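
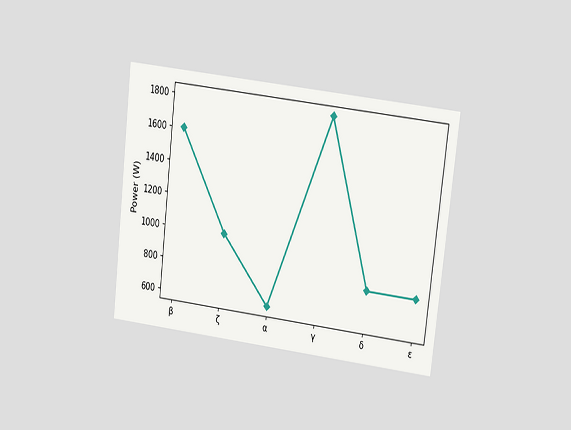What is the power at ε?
The chart is tilted about 7° clockwise and viewed at a slight angle. At ε, the line is at 800W.

800W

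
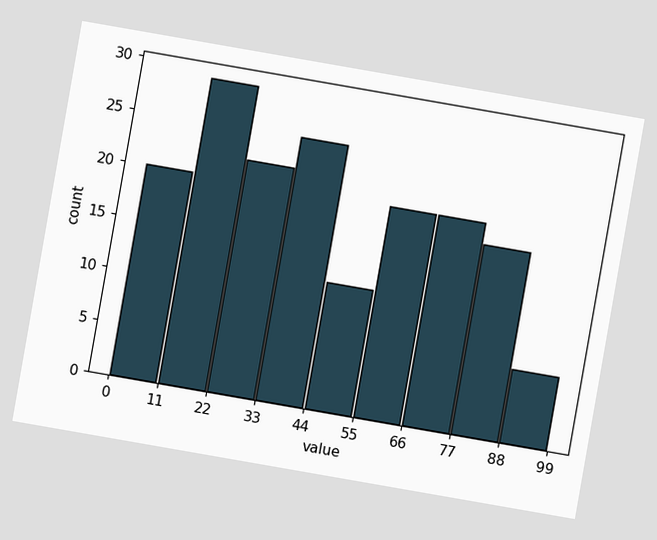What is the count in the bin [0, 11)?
The chart is tilted about 10° clockwise. The [0, 11) bin has height 20.

20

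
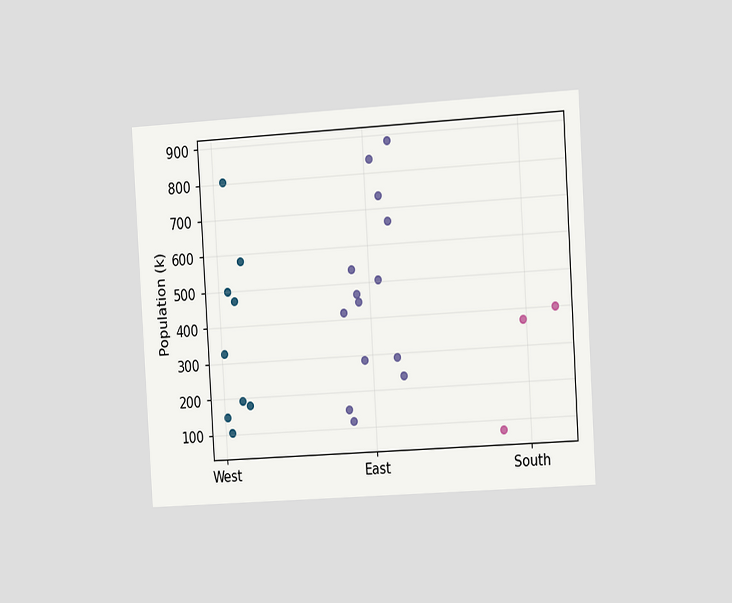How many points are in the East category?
14

The chart is tilted about 3° counter-clockwise and viewed slightly from the right. Counting the markers in the East column gives 14.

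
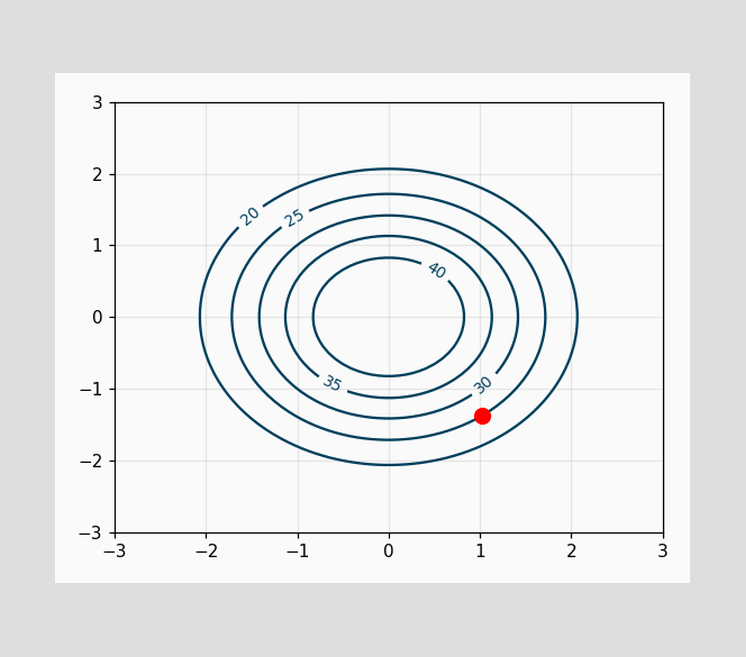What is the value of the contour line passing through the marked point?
25

The marked point sits on the contour labelled 25.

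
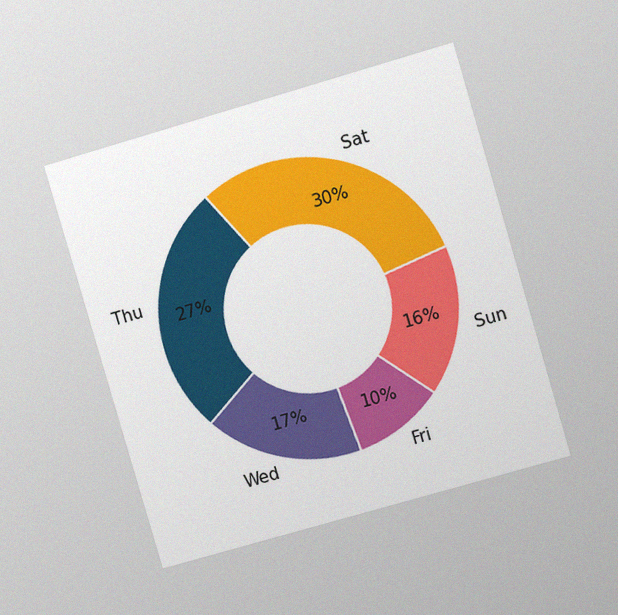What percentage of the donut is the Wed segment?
The chart is tilted about 16° counter-clockwise and viewed at a slight angle, with some photo noise. The Wed segment takes up 17% of the ring.

17%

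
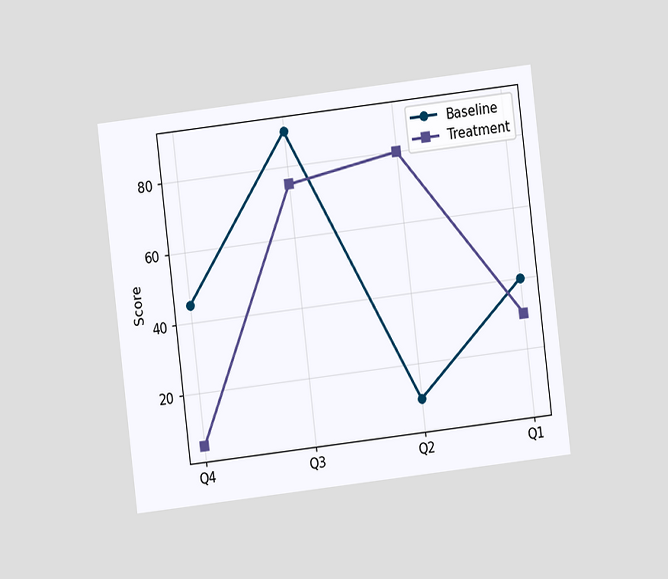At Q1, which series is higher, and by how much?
The chart is tilted about 7° counter-clockwise and viewed at a slight angle. At Q1, Baseline sits above the other line by 10.

Baseline, by 10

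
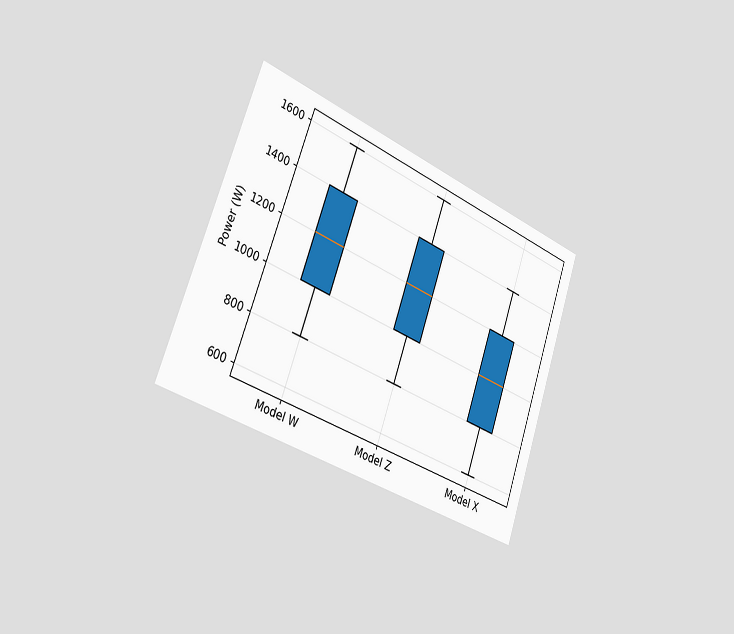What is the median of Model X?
1000W

The chart is tilted about 20° clockwise and viewed slightly from the left. The median line in the Model X box sits at 1000W.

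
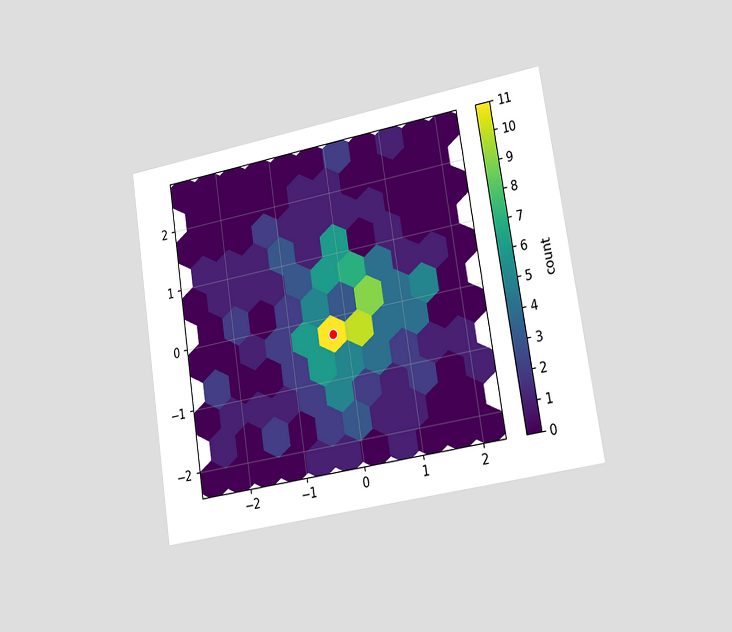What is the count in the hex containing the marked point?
The chart is tilted about 9° counter-clockwise and viewed slightly from the right. The marked hex reads 11 on the colorbar.

11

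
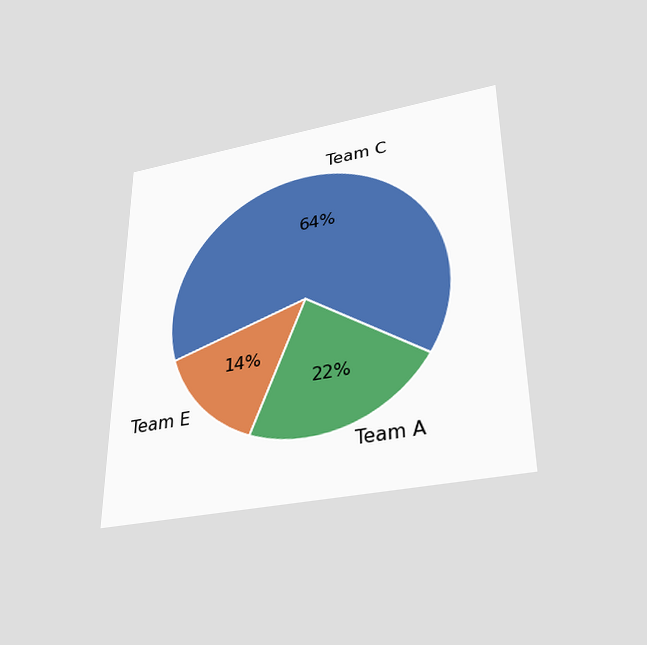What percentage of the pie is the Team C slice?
The chart is viewed slightly from below. The Team C slice takes up 64% of the pie.

64%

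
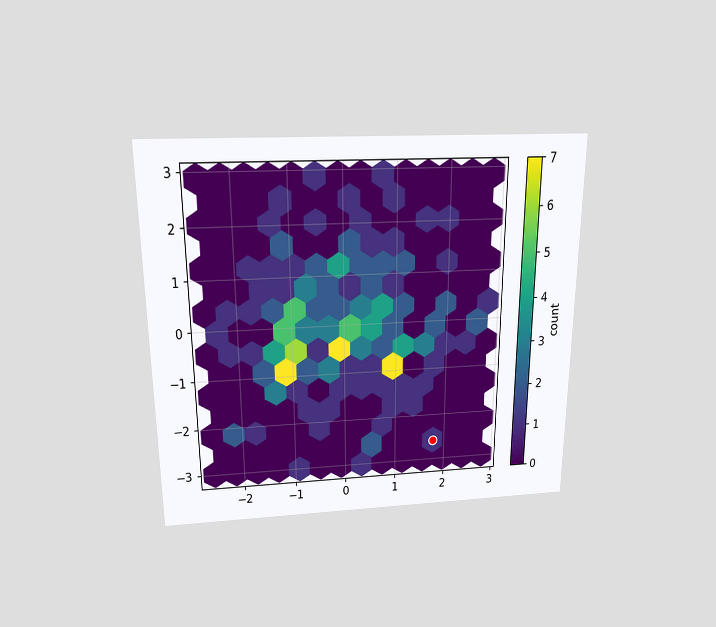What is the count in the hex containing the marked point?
The chart is viewed slightly from above. The marked hex reads 1 on the colorbar.

1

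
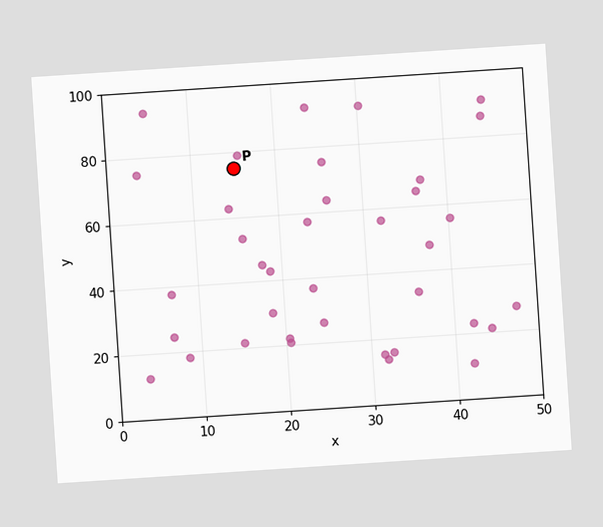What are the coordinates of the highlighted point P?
The chart is tilted about 4° counter-clockwise. Following the gridlines from P to each axis, P sits at (15, 75).

(15, 75)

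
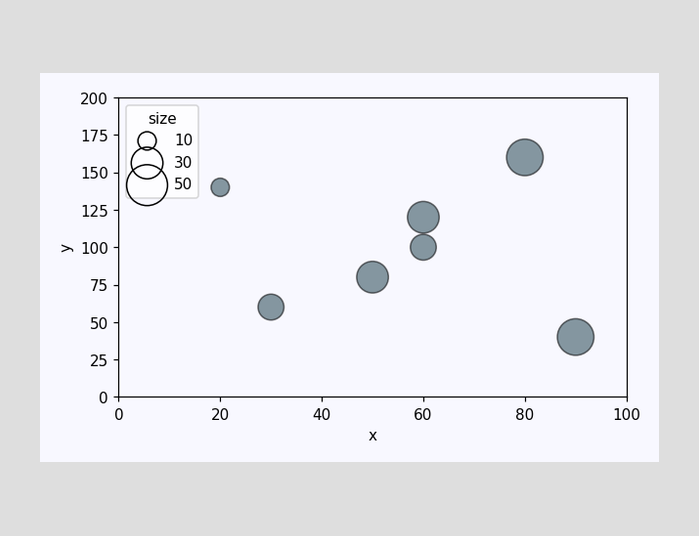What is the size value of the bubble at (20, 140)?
10

Matching the bubble at (20, 140) against the size legend gives 10.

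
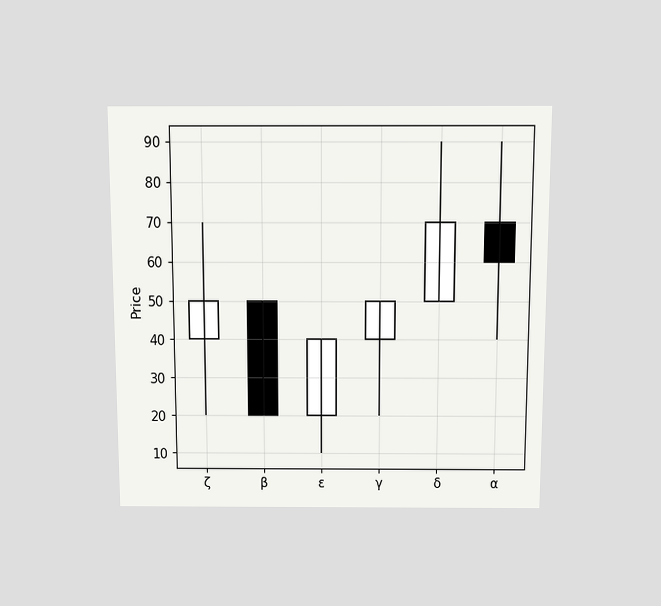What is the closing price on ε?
40

The chart is viewed slightly from above. The ε candle closes at 40.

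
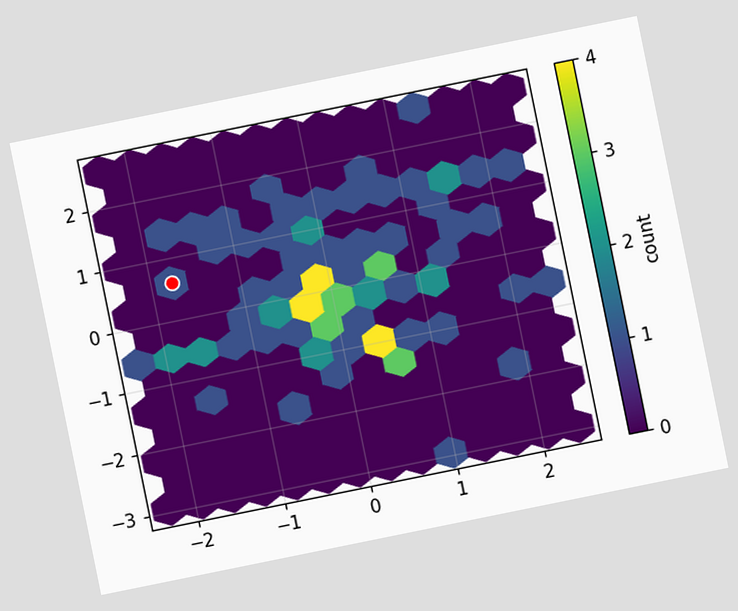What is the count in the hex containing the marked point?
The chart is tilted about 11° counter-clockwise. The marked hex reads 1 on the colorbar.

1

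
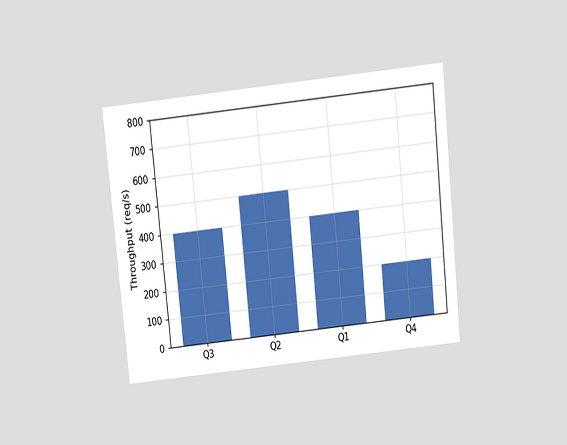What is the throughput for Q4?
The chart is tilted about 6° counter-clockwise and viewed slightly from above. Reading along the chart's y-axis, the Q4 bar reaches 200req/s.

200req/s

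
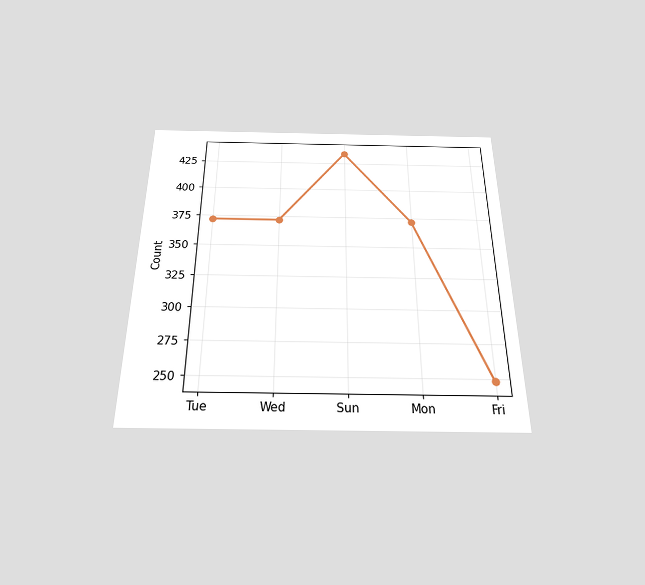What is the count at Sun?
The chart is viewed slightly from below. At Sun, the line is at 434.

434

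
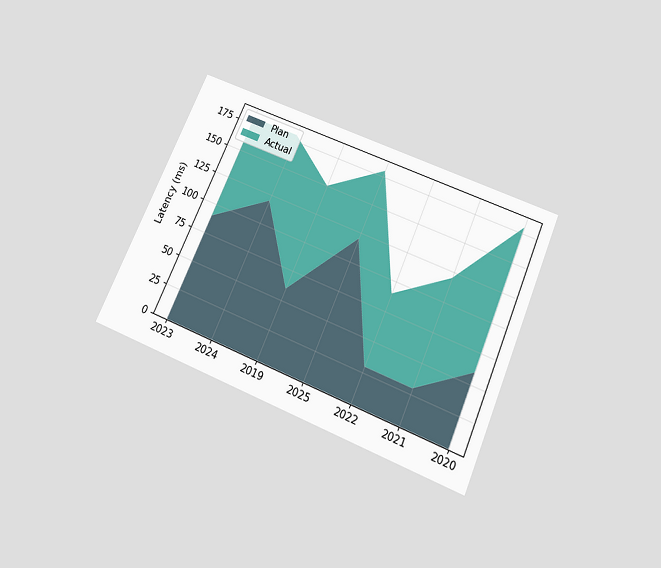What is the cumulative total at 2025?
180ms

The chart is tilted about 24° clockwise and viewed slightly from below. The stacked total at 2025 reaches 180ms.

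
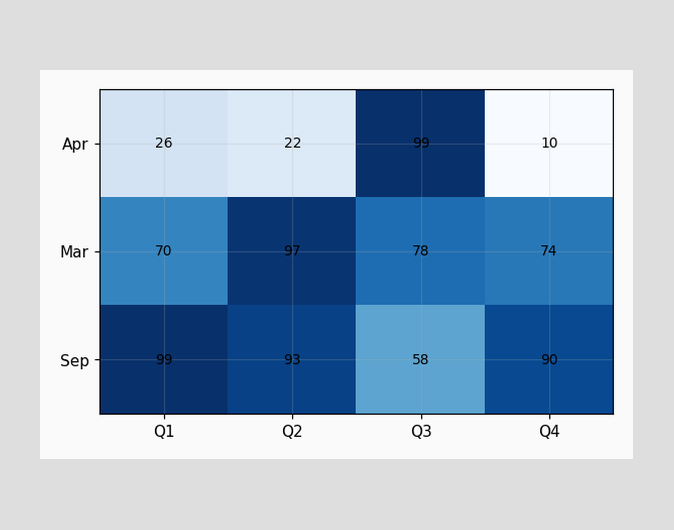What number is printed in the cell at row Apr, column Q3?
The (Apr, Q3) cell reads 99.

99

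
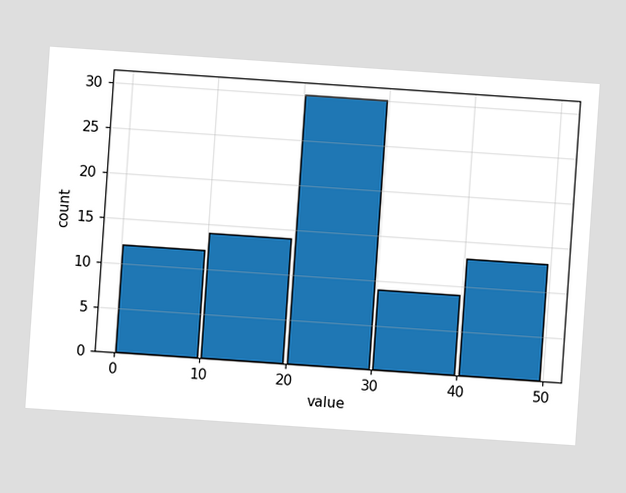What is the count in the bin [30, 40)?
9

The chart is tilted about 4° clockwise. The [30, 40) bin has height 9.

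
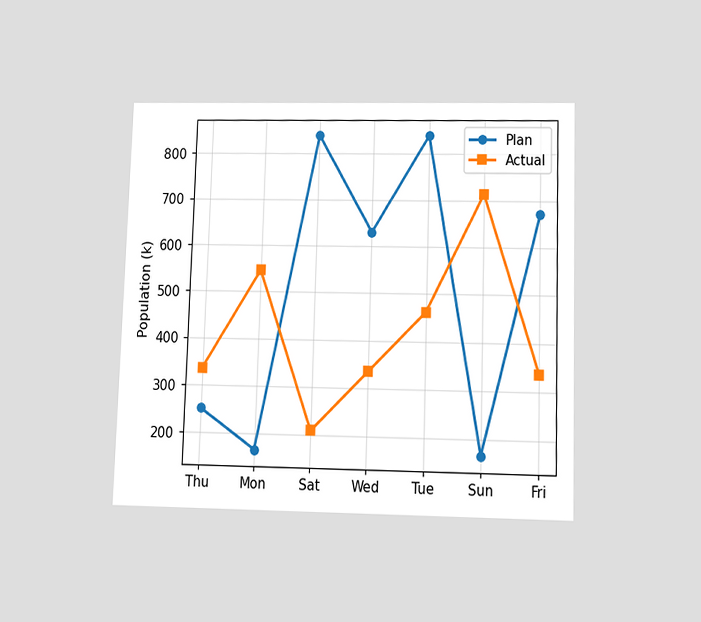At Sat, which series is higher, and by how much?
The chart is viewed slightly from below. At Sat, Plan sits above the other line by 630k.

Plan, by 630k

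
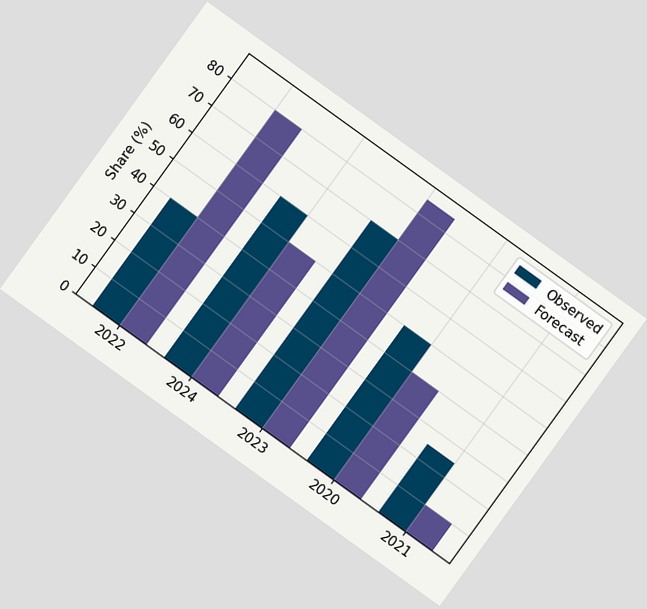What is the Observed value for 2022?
40%

The chart is tilted about 36° clockwise. The Observed bar at 2022 reaches 40% on the y-axis.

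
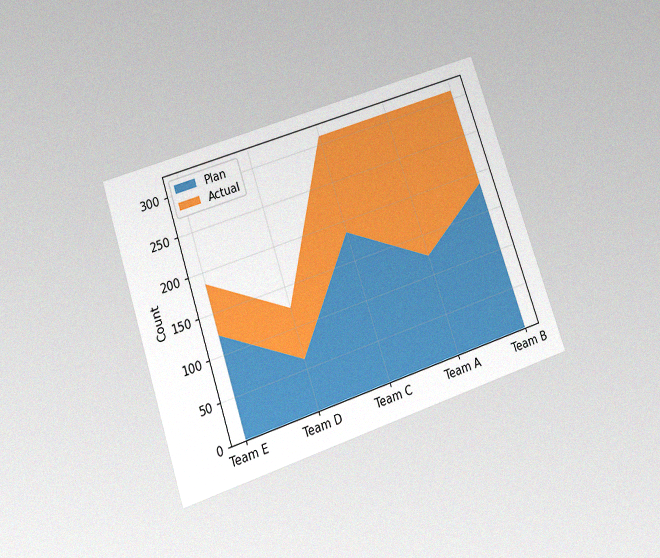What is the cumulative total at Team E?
The chart is tilted about 19° counter-clockwise and viewed slightly from below, with some photo noise. The stacked total at Team E reaches 186.

186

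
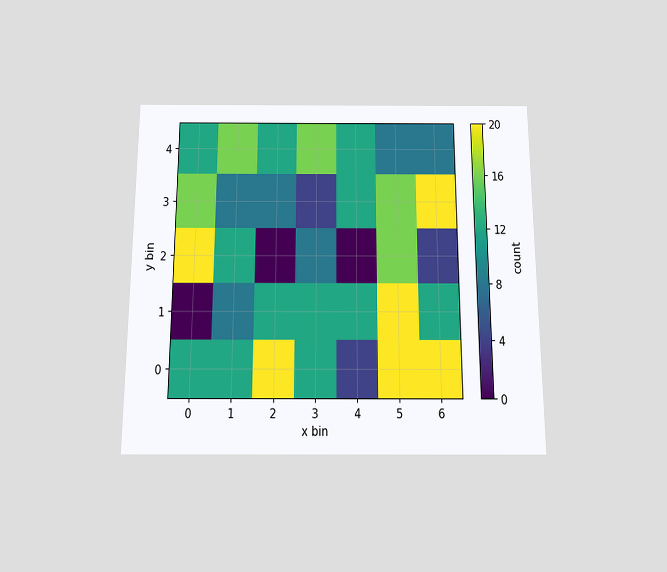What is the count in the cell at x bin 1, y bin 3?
The chart is viewed slightly from below. Matching the cell (1, 3) against the colorbar gives 8.

8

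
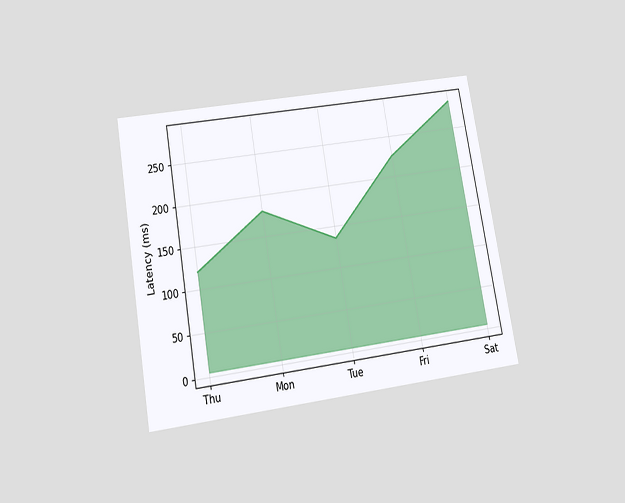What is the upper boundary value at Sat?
285ms

The chart is tilted about 10° counter-clockwise and viewed slightly from below. At Sat the upper boundary is at 285ms.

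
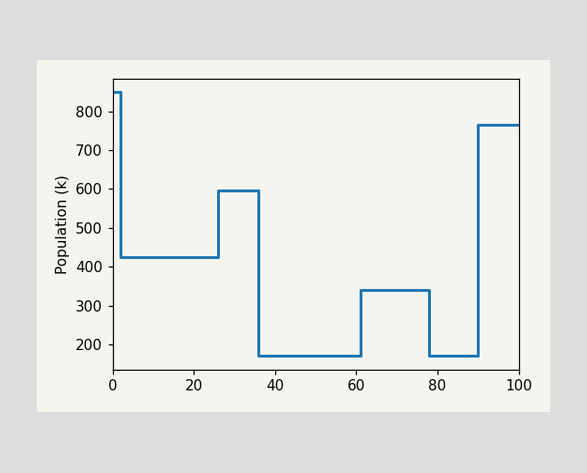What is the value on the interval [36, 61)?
On [36, 61) the step sits at 170k.

170k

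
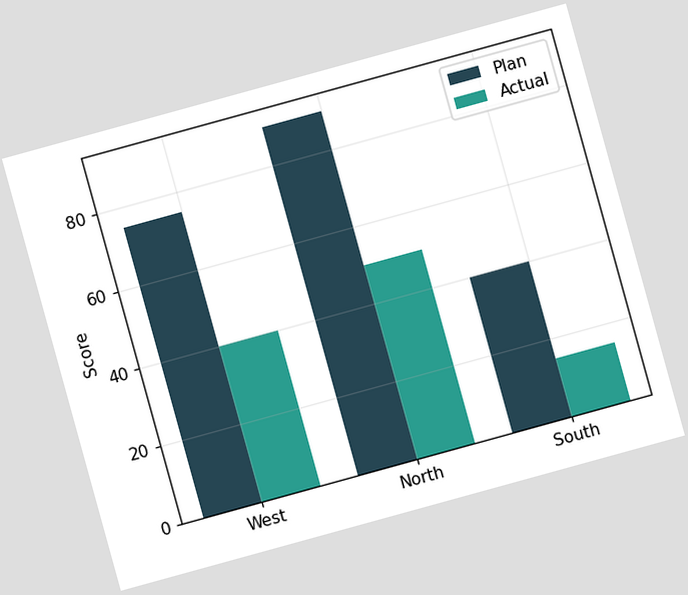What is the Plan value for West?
75

The chart is tilted about 15° counter-clockwise. The Plan bar at West reaches 75 on the y-axis.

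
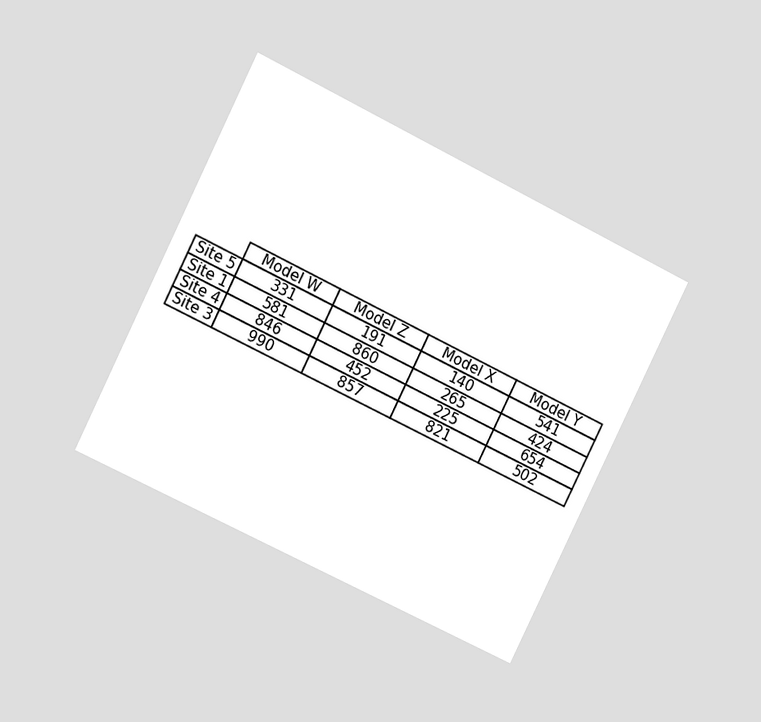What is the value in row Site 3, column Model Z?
The chart is tilted about 26° clockwise and viewed at a slight angle. The (Site 3, Model Z) cell reads 857.

857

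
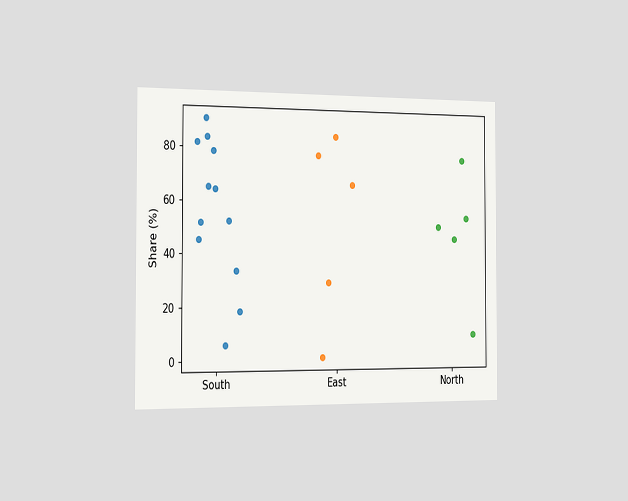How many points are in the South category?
The chart is viewed slightly from the left. Counting the markers in the South column gives 12.

12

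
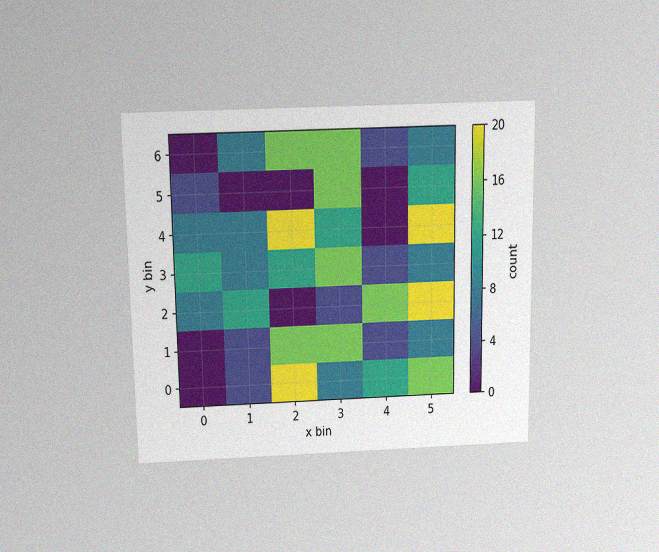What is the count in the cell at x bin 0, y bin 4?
The chart is viewed slightly from above, with some photo noise. Matching the cell (0, 4) against the colorbar gives 8.

8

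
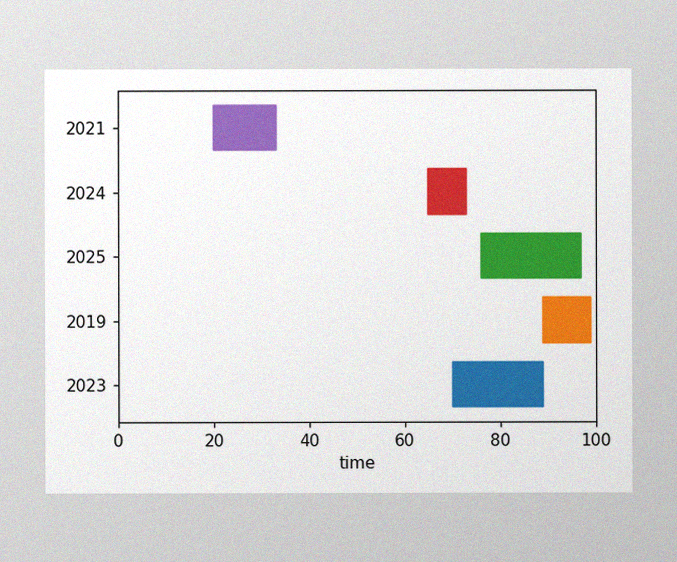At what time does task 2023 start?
70

The image has some photo noise and uneven lighting. The 2023 bar begins at t=70.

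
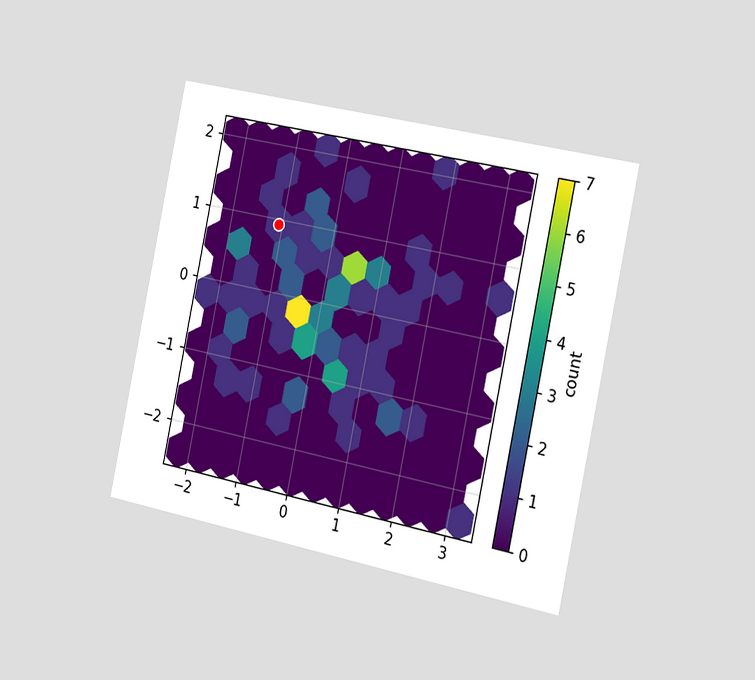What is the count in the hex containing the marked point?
The chart is tilted about 12° clockwise and viewed slightly from the right. The marked hex reads 1 on the colorbar.

1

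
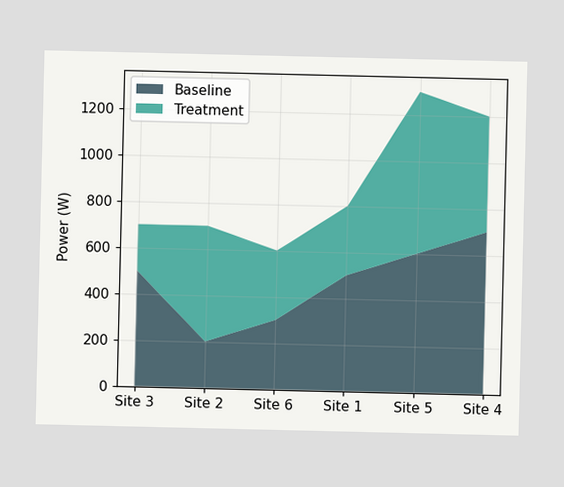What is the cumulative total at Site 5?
The stacked total at Site 5 reaches 1300W.

1300W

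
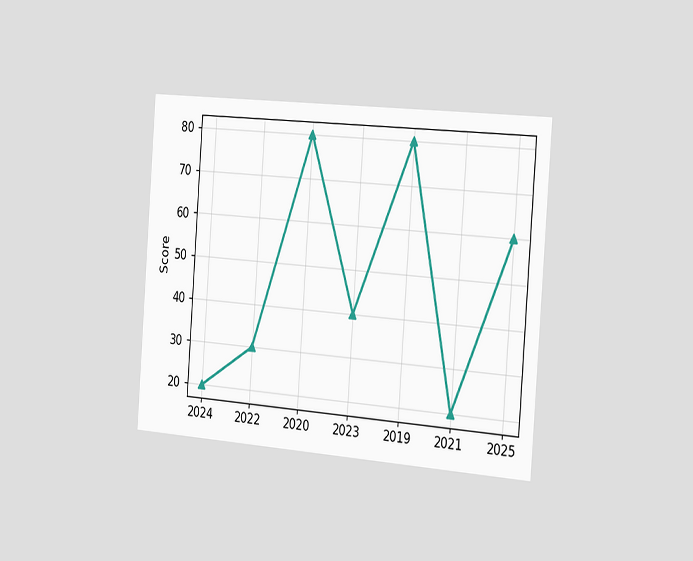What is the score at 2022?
The chart is tilted about 4° clockwise and viewed slightly from the right. At 2022, the line is at 30.

30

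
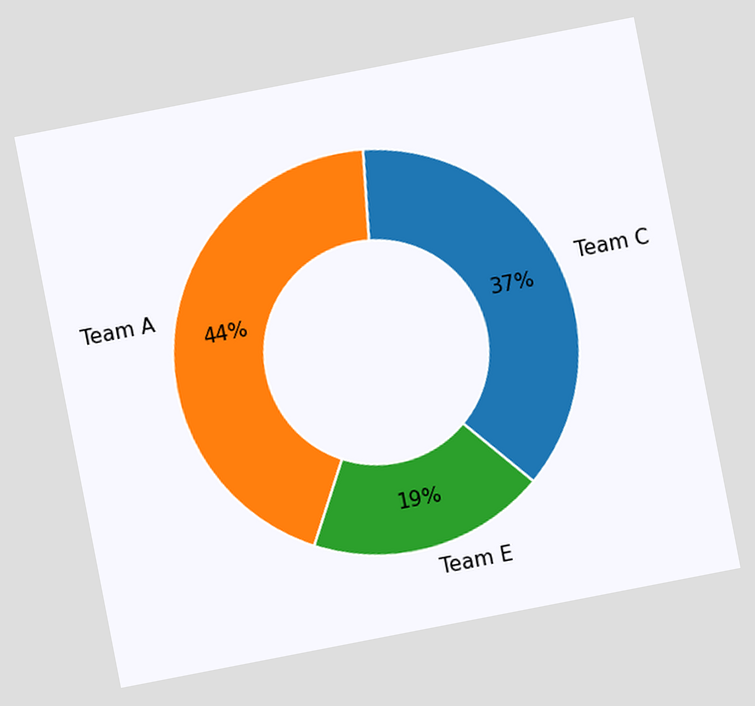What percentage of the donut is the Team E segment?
19%

The chart is tilted about 11° counter-clockwise. The Team E segment takes up 19% of the ring.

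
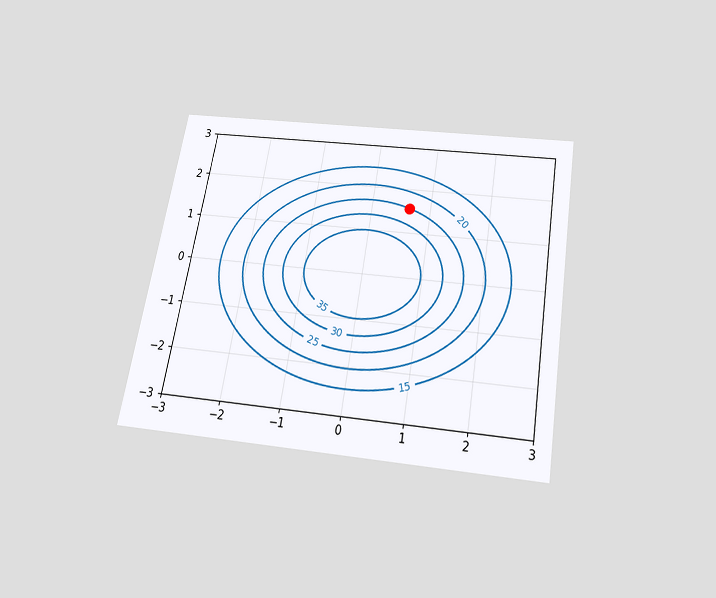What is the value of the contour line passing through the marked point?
The chart is tilted about 10° clockwise and viewed slightly from below. The marked point sits on the contour labelled 25.

25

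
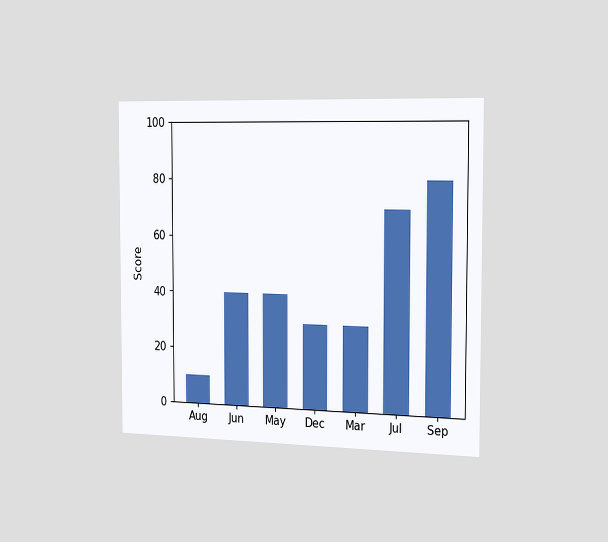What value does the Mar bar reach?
30

The chart is viewed slightly from the right. Reading along the chart's y-axis, the Mar bar reaches 30.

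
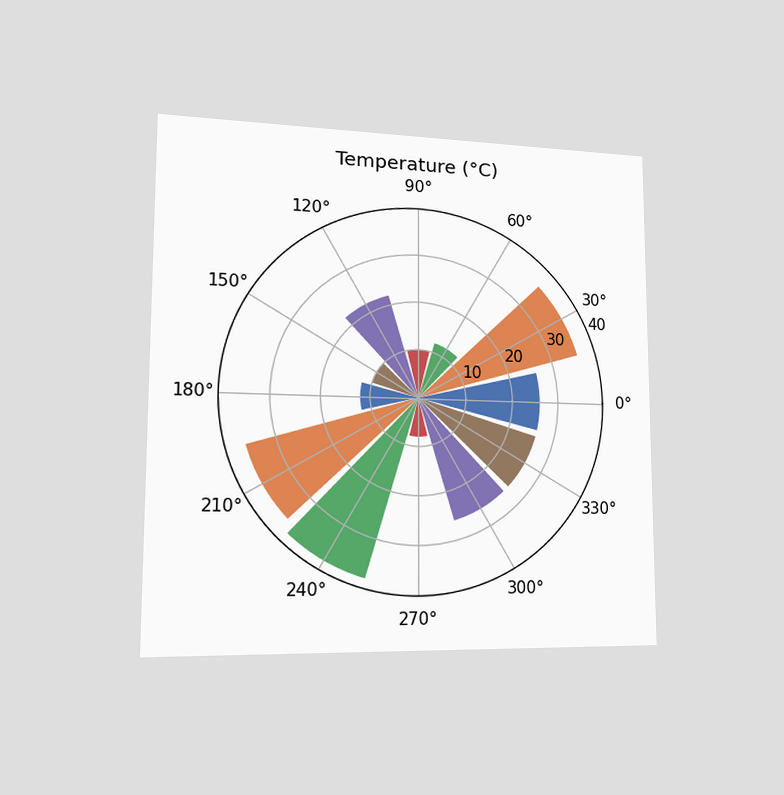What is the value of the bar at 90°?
The chart is viewed slightly from the left. The bar at 90° reaches 10°C on the radial axis.

10°C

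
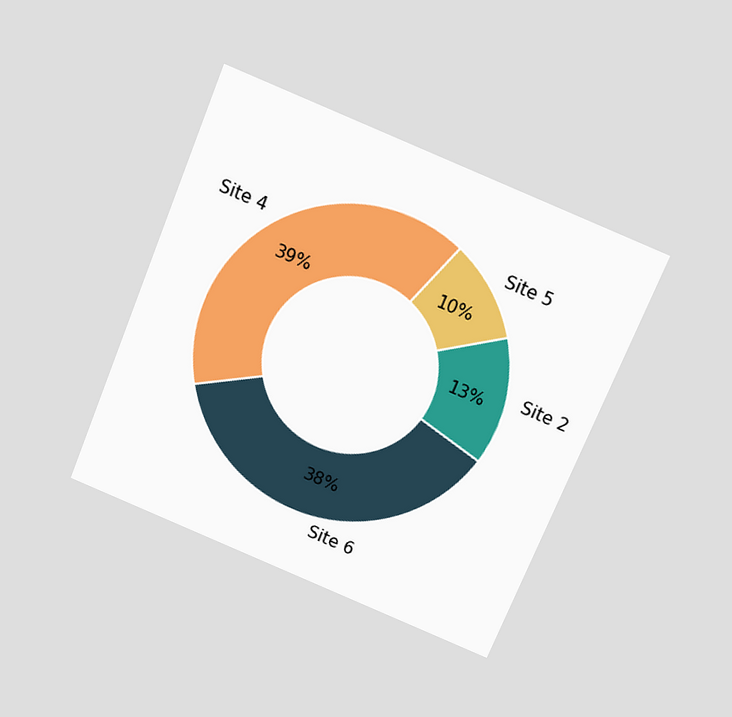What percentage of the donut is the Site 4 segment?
The chart is tilted about 22° clockwise and viewed slightly from above. The Site 4 segment takes up 39% of the ring.

39%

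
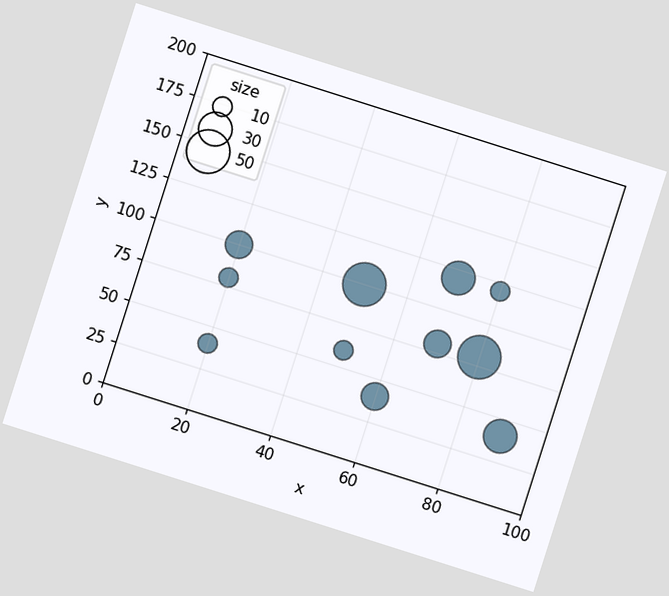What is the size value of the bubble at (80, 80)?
The chart is tilted about 18° clockwise. Matching the bubble at (80, 80) against the size legend gives 50.

50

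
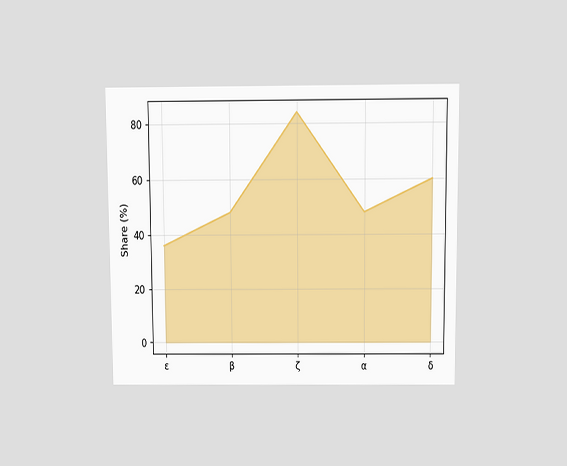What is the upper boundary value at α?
The chart is viewed slightly from above. At α the upper boundary is at 48%.

48%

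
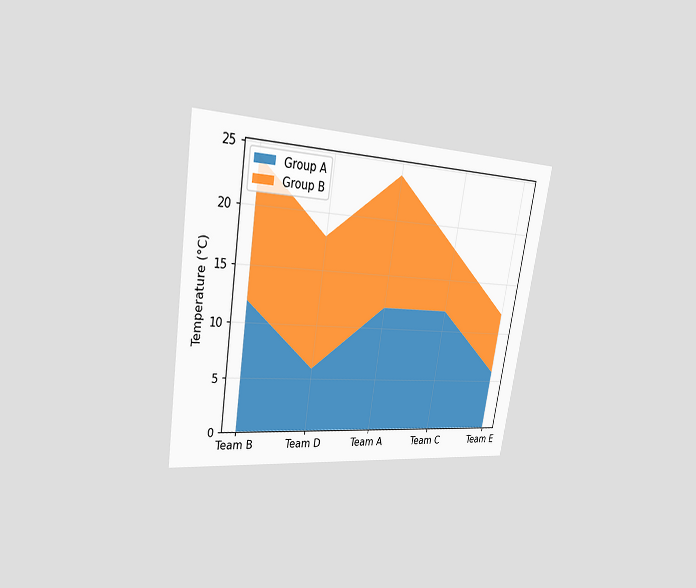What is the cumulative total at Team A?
The chart is tilted about 9° clockwise and viewed slightly from the left. The stacked total at Team A reaches 24°C.

24°C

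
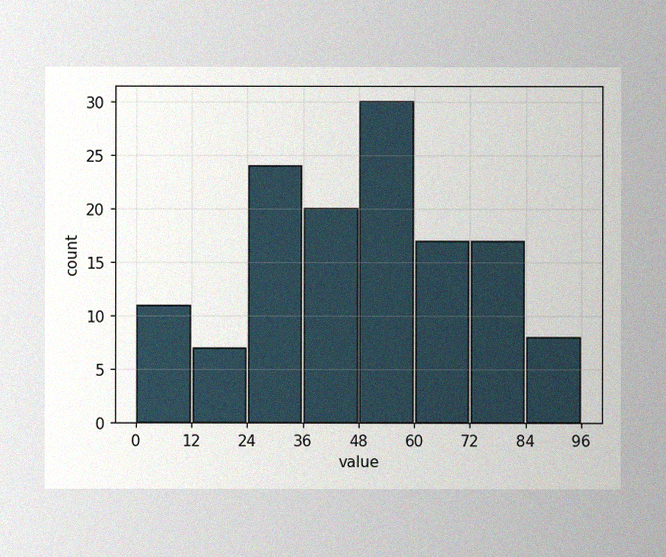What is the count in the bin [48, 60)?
The image has some photo noise and uneven lighting. The [48, 60) bin has height 30.

30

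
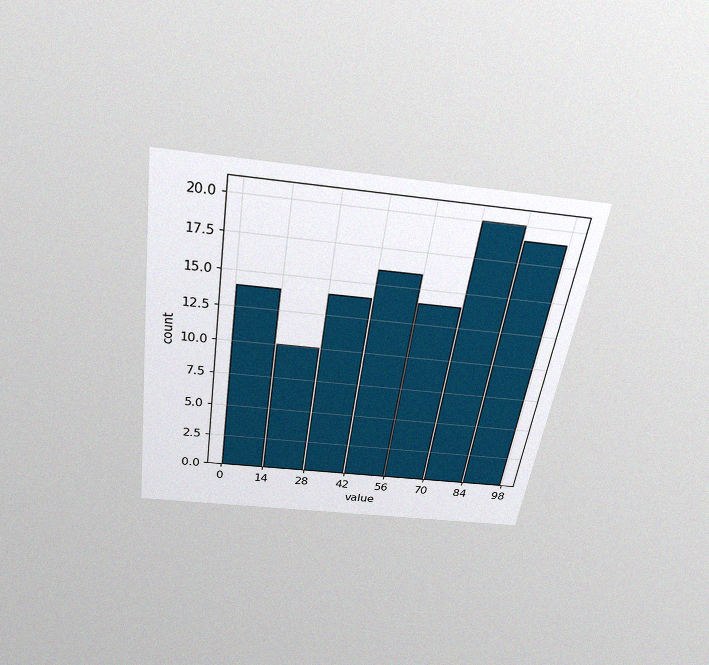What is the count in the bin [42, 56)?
The chart is tilted about 8° clockwise and viewed slightly from above, with some photo noise. The [42, 56) bin has height 16.

16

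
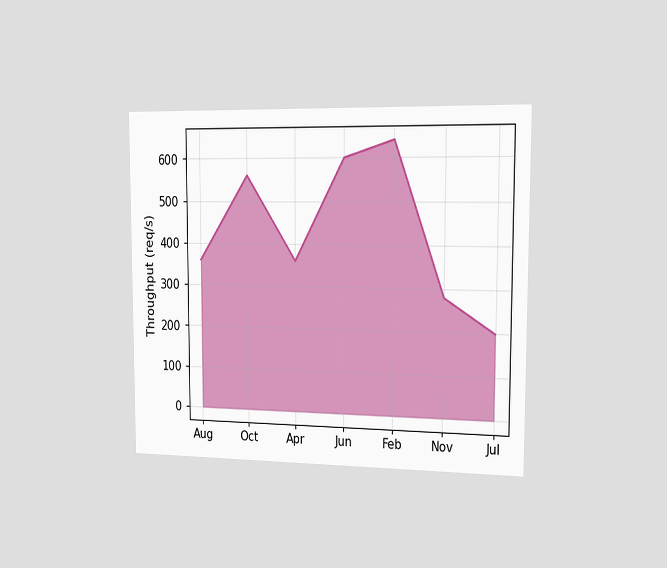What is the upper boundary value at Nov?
280req/s

The chart is viewed slightly from the right. At Nov the upper boundary is at 280req/s.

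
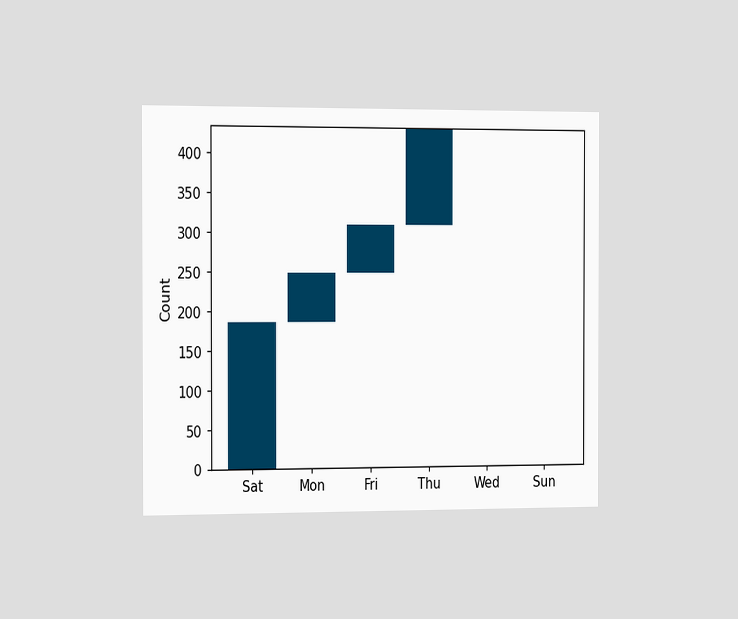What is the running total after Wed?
434

The chart is viewed slightly from the left. After Wed the running total reaches 434.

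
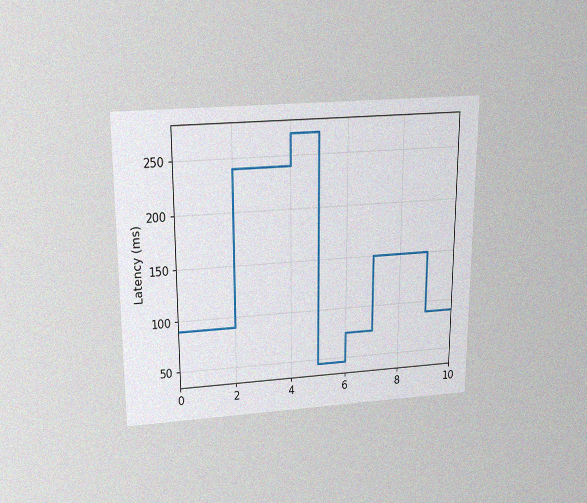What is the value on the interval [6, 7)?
The chart is viewed slightly from above, with some photo noise. On [6, 7) the step sits at 75ms.

75ms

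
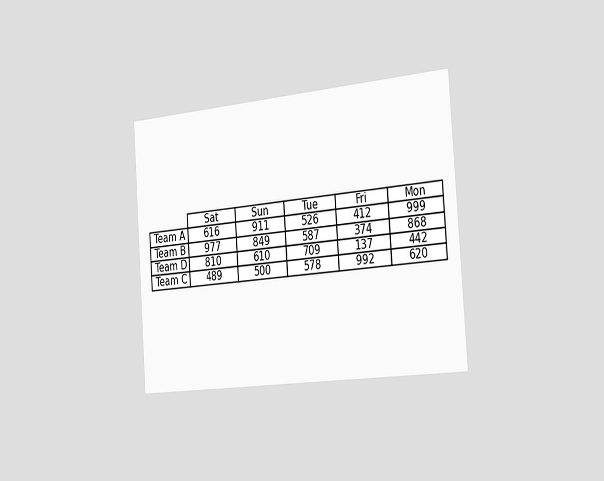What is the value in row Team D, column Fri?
137

The chart is tilted about 4° counter-clockwise and viewed slightly from the right. The (Team D, Fri) cell reads 137.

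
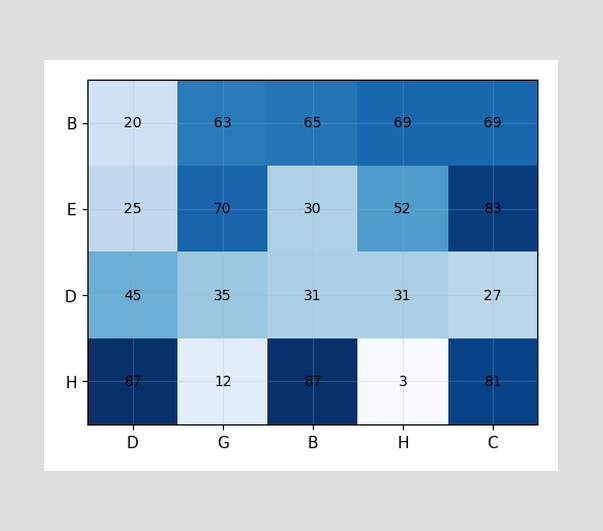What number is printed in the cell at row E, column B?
30

The (E, B) cell reads 30.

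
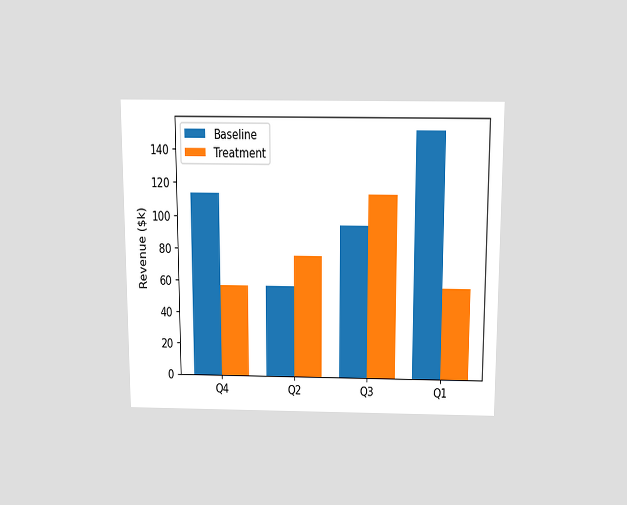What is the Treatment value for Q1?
$57k

The chart is viewed slightly from above. The Treatment bar at Q1 reaches $57k on the y-axis.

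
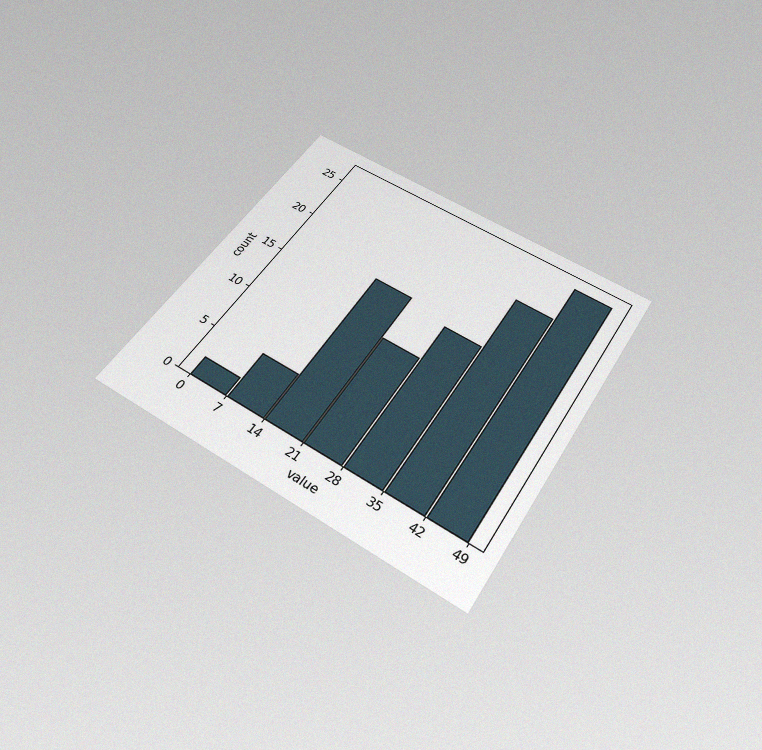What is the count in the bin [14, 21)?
17

The chart is tilted about 32° clockwise and viewed slightly from below, with some photo noise. The [14, 21) bin has height 17.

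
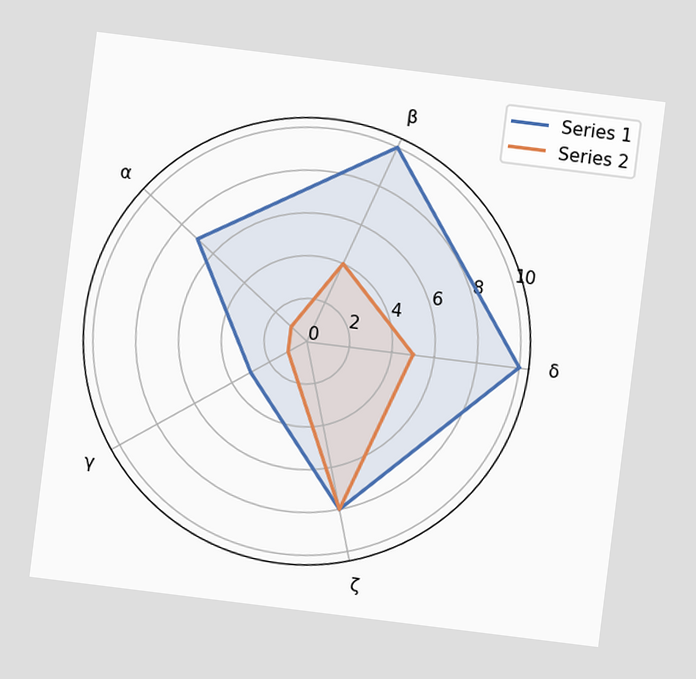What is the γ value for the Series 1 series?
3

The chart is tilted about 7° clockwise. On the γ axis, Series 1 reaches 3.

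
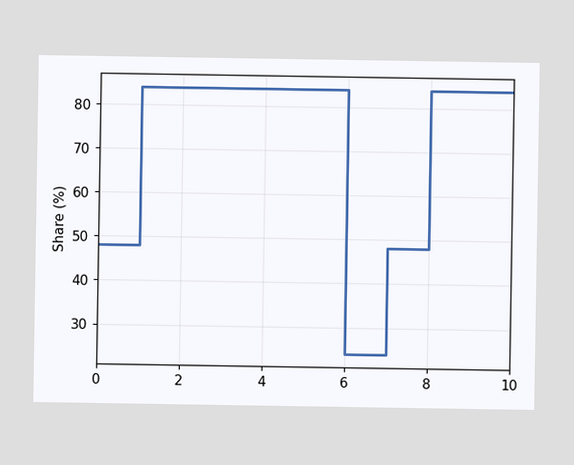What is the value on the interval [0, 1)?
48%

On [0, 1) the step sits at 48%.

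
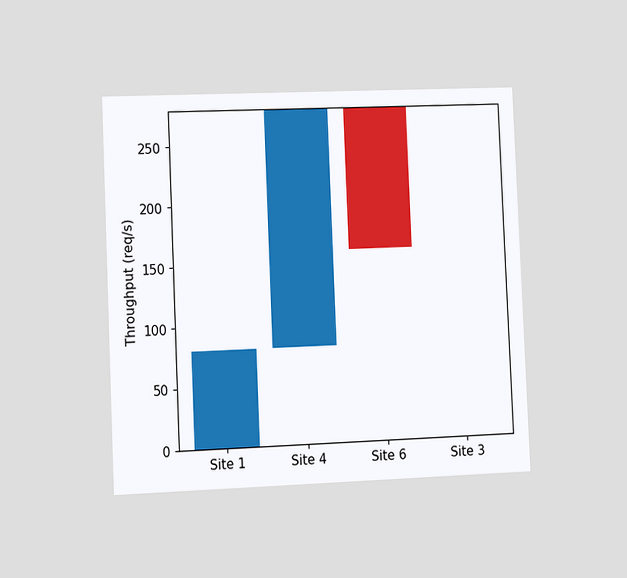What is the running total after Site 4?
The chart is tilted about 2° counter-clockwise and viewed slightly from the left. After Site 4 the running total reaches 280req/s.

280req/s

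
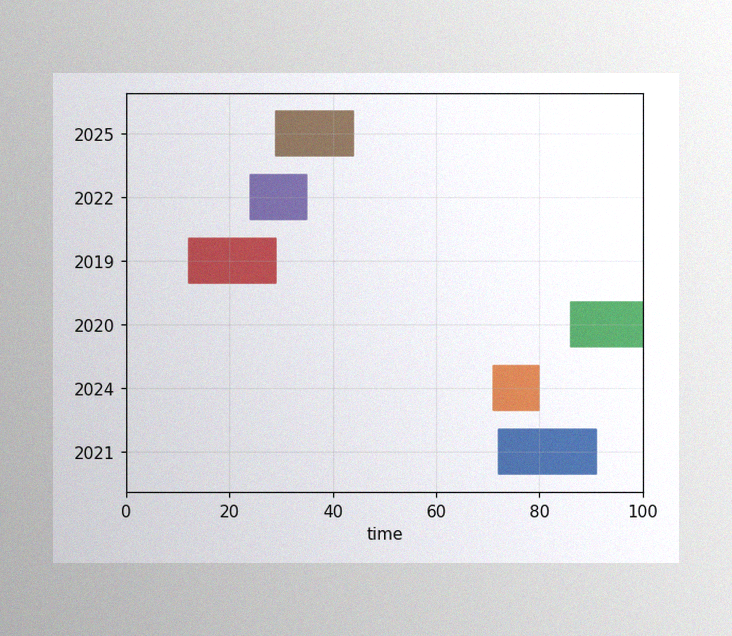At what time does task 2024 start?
The image has some photo noise and uneven lighting. The 2024 bar begins at t=71.

71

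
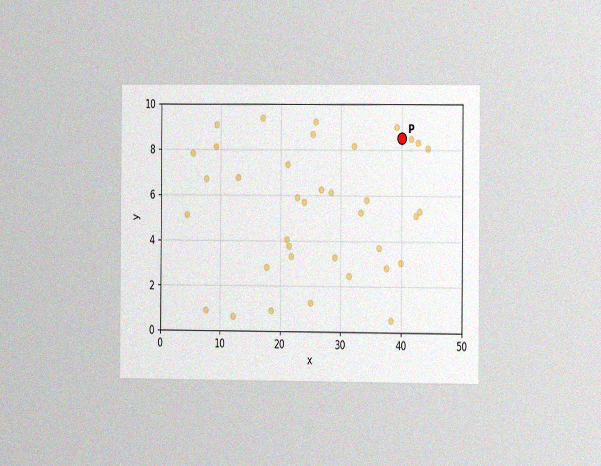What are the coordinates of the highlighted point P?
The chart is viewed slightly from the right, with some photo noise. Following the gridlines from P to each axis, P sits at (40, 8.5).

(40, 8.5)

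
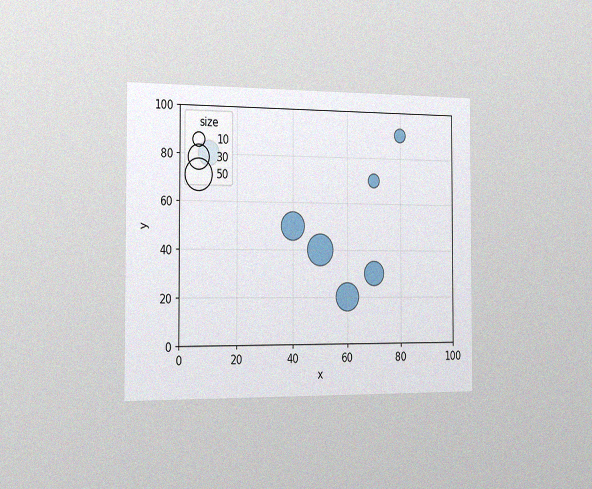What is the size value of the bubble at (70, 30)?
The chart is viewed slightly from the left, with some photo noise. Matching the bubble at (70, 30) against the size legend gives 30.

30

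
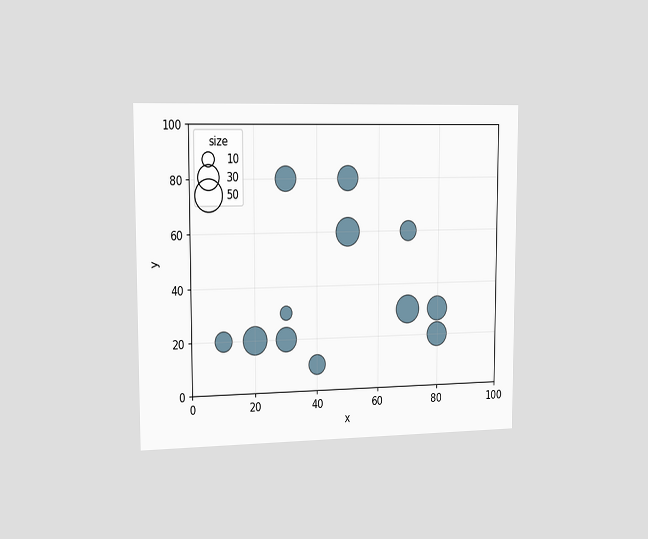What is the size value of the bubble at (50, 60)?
40

The chart is viewed slightly from the left. Matching the bubble at (50, 60) against the size legend gives 40.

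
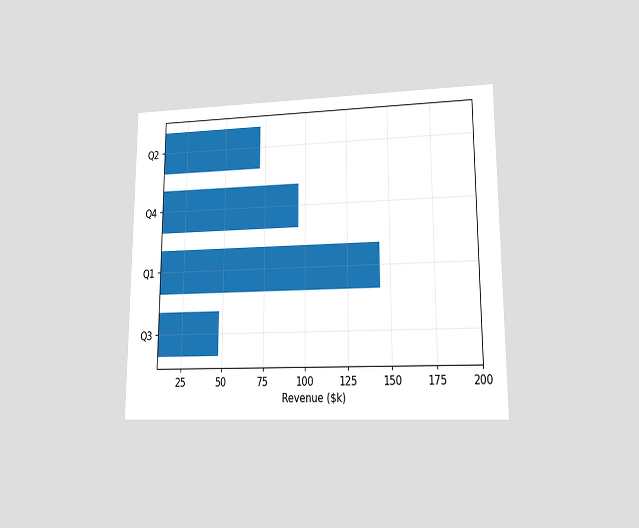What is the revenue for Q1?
The chart is viewed at a slight angle. Reading along the chart's x-axis, the Q1 bar reaches $144k.

$144k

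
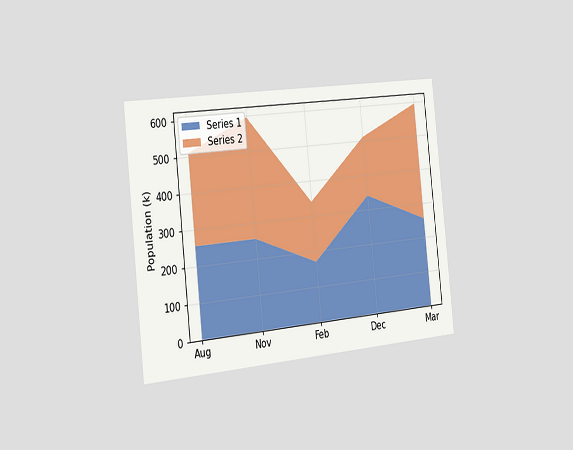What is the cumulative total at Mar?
The chart is tilted about 6° counter-clockwise and viewed slightly from the left. The stacked total at Mar reaches 595k.

595k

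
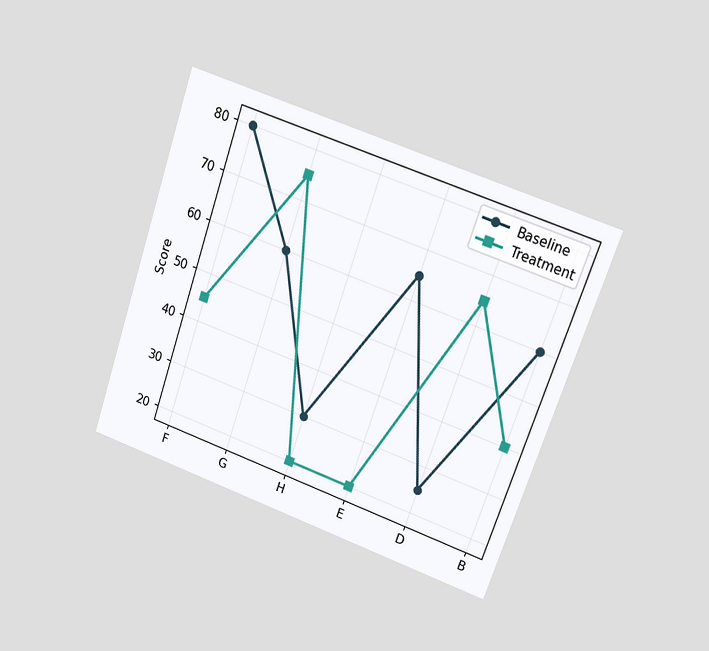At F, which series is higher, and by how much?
The chart is tilted about 19° clockwise and viewed at a slight angle. At F, Baseline sits above the other line by 35.

Baseline, by 35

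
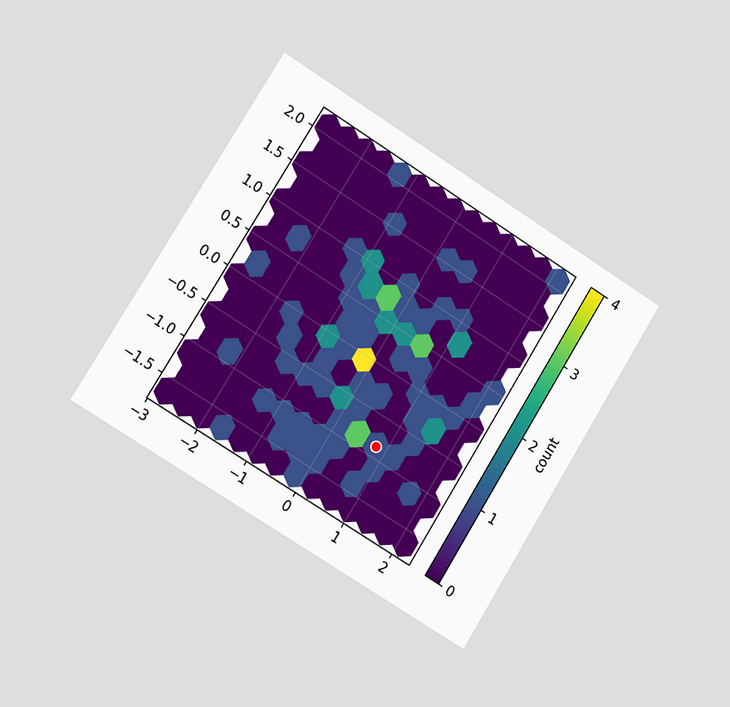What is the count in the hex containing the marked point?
1

The chart is tilted about 32° clockwise and viewed slightly from the left. The marked hex reads 1 on the colorbar.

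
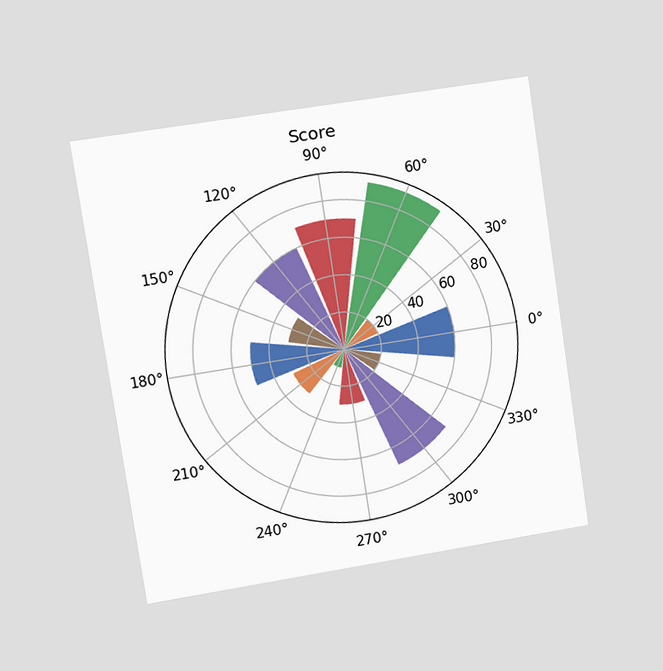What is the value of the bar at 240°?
The chart is tilted about 8° counter-clockwise and viewed slightly from the left. The bar at 240° reaches 10 on the radial axis.

10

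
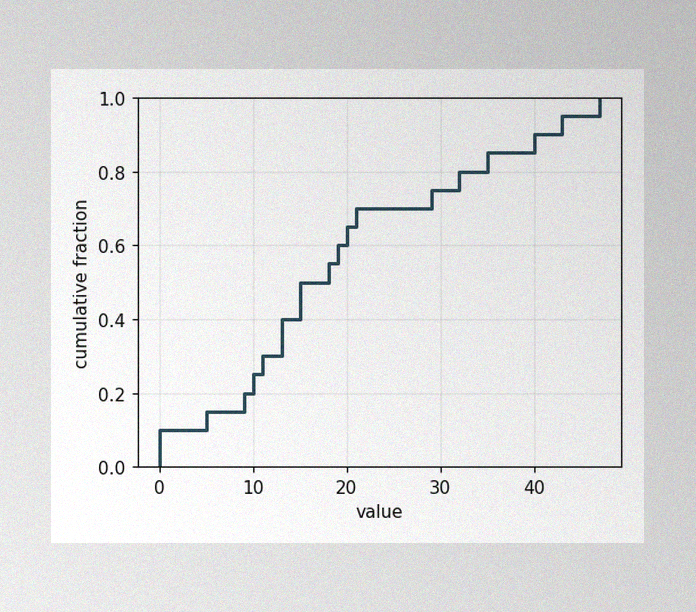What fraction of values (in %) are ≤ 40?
The image has some photo noise and uneven lighting. At x=40 the ECDF step is at 90%.

90%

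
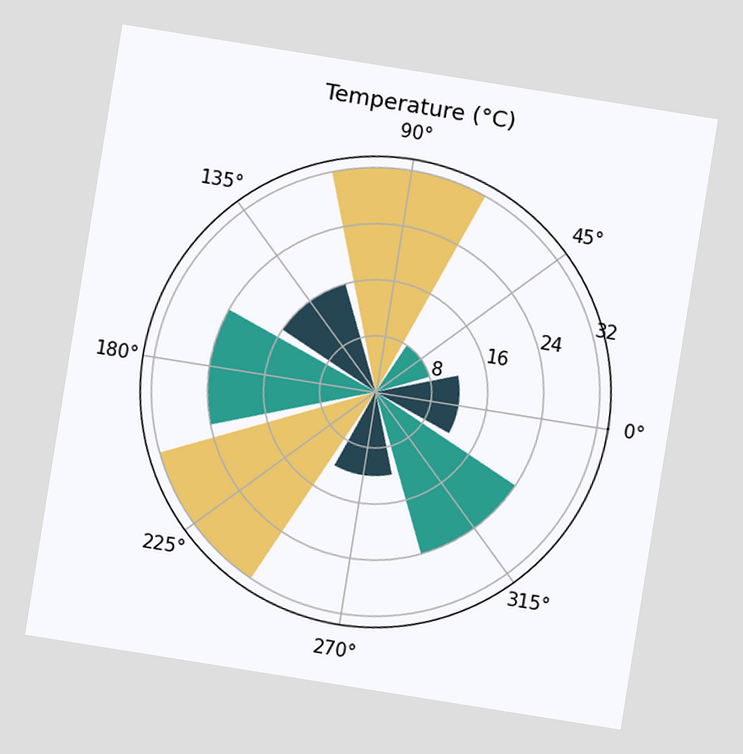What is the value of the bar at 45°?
8°C

The chart is tilted about 9° clockwise. The bar at 45° reaches 8°C on the radial axis.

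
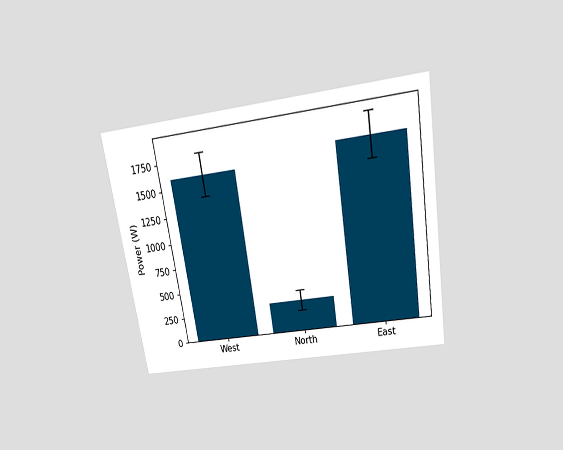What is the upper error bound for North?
400W

The chart is tilted about 9° counter-clockwise and viewed slightly from above. The North bar's upper whisker reaches 400W.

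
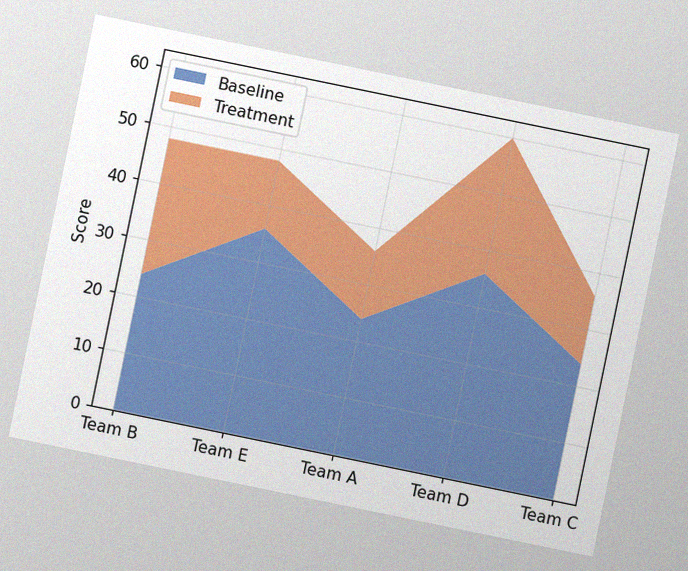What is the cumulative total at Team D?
The chart is tilted about 12° clockwise, with some photo noise. The stacked total at Team D reaches 60.

60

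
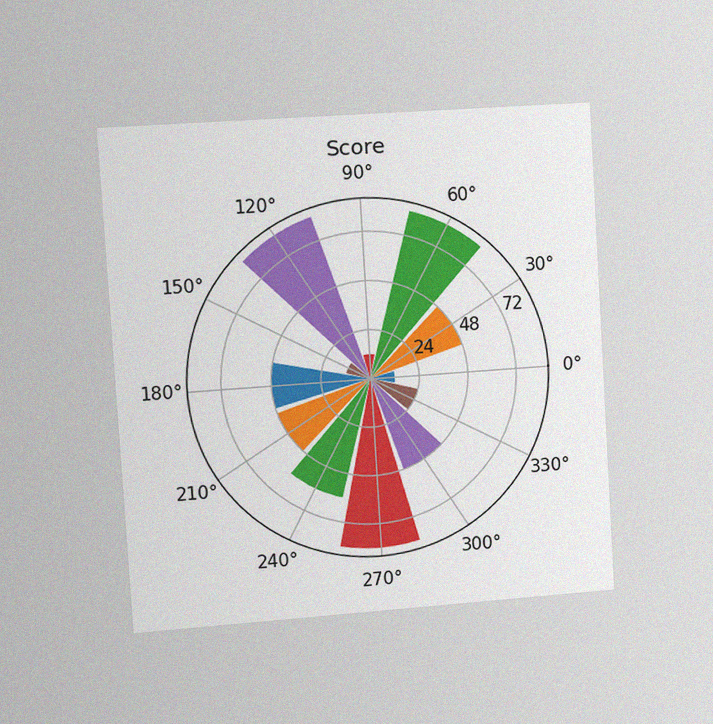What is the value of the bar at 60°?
The chart is tilted about 3° counter-clockwise and viewed slightly from the left, with some photo noise. The bar at 60° reaches 84 on the radial axis.

84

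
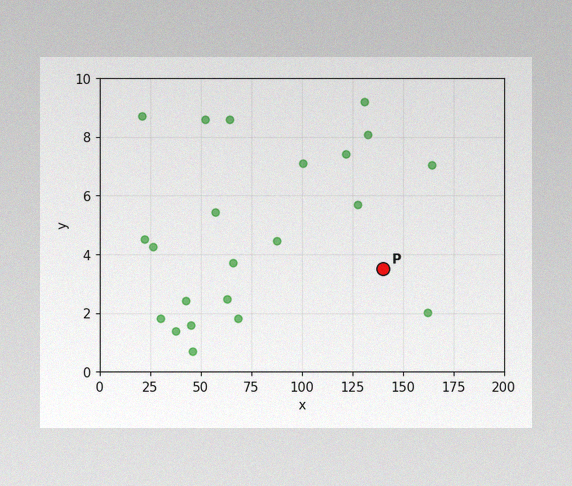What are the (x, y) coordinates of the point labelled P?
(140, 3.5)

The image has some photo noise and uneven lighting. Following the gridlines from P to each axis, P sits at (140, 3.5).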